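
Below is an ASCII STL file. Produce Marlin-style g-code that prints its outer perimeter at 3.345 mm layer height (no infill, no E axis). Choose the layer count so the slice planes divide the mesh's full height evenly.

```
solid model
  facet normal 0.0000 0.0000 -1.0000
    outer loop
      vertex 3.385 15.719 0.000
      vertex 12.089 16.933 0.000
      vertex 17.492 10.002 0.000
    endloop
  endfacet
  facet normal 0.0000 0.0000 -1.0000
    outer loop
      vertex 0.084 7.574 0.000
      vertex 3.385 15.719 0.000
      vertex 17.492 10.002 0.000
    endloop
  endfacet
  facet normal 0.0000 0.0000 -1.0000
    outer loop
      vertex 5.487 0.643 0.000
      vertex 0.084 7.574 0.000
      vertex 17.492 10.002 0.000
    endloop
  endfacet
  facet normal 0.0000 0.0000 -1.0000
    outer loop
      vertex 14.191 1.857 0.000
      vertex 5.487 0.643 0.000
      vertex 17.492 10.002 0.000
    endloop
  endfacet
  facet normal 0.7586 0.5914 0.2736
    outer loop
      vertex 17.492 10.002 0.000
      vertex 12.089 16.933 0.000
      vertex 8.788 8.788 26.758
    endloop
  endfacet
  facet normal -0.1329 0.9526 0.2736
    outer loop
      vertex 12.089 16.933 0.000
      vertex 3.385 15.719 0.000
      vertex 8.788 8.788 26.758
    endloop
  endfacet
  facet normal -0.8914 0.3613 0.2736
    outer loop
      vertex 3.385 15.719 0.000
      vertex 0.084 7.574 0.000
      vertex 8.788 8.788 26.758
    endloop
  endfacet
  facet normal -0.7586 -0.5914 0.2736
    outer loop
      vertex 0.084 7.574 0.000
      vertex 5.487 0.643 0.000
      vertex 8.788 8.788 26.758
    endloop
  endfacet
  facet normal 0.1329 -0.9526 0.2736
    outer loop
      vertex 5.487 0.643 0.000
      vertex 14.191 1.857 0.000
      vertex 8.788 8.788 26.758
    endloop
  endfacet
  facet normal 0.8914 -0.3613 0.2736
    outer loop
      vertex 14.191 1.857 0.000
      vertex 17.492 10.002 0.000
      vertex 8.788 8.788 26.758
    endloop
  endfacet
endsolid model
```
; perimeter-only toolpath
G21 ; units = mm
G90 ; absolute positioning
G28 ; home
; layer 1
G0 Z3.345
G0 X16.404 Y9.850
G1 X11.676 Y15.915
G1 X4.060 Y14.853
G1 X1.172 Y7.726
G1 X5.900 Y1.661
G1 X13.516 Y2.723
G1 X16.404 Y9.850
; layer 2
G0 Z6.689
G0 X15.316 Y9.698
G1 X11.264 Y14.897
G1 X4.736 Y13.986
G1 X2.260 Y7.878
G1 X6.312 Y2.679
G1 X12.840 Y3.590
G1 X15.316 Y9.698
; layer 3
G0 Z10.034
G0 X14.228 Y9.547
G1 X10.851 Y13.879
G1 X5.411 Y13.120
G1 X3.348 Y8.029
G1 X6.725 Y3.697
G1 X12.165 Y4.456
G1 X14.228 Y9.547
; layer 4
G0 Z13.379
G0 X13.140 Y9.395
G1 X10.439 Y12.861
G1 X6.087 Y12.253
G1 X4.436 Y8.181
G1 X7.138 Y4.716
G1 X11.489 Y5.322
G1 X13.140 Y9.395
; layer 5
G0 Z16.724
G0 X12.052 Y9.243
G1 X10.026 Y11.842
G1 X6.762 Y11.387
G1 X5.524 Y8.333
G1 X7.550 Y5.734
G1 X10.814 Y6.189
G1 X12.052 Y9.243
; layer 6
G0 Z20.069
G0 X10.964 Y9.091
G1 X9.613 Y10.824
G1 X7.437 Y10.521
G1 X6.612 Y8.485
G1 X7.963 Y6.752
G1 X10.139 Y7.055
G1 X10.964 Y9.091
; layer 7
G0 Z23.413
G0 X9.876 Y8.940
G1 X9.201 Y9.806
G1 X8.113 Y9.654
G1 X7.700 Y8.636
G1 X8.375 Y7.770
G1 X9.463 Y7.922
G1 X9.876 Y8.940
M2 ; end

The solid is a regular 6-sided pyramid, base circumscribed radius ≈ 8.79 mm, apex at z ≈ 26.8 mm. Slicing at Δz = 3.345 mm — 8 equal slices spanning the solid's height, so layer i sits at z = i·h/8 — gives 7 non-empty perimeters. Each is a 6-segment closed polygon; G0 lifts to the layer z and rapids to the start vertex, then G1 traces the edges. The cross-section shrinks linearly with z (the slice at the apex is degenerate and omitted).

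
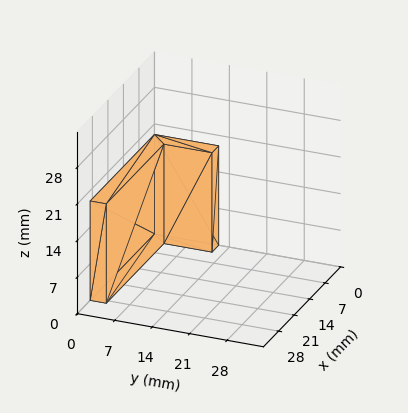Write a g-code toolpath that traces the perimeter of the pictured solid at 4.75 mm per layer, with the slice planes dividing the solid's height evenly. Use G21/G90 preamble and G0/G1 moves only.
Reading the render: the shape is an L-shaped prism: outer 29 × 12 mm, arm thicknesses ≈ 3 mm (horizontal) and 3 mm (vertical), extruded 19 mm in z (dimensions read to the nearest mm from the axis ticks). For the g-code, the solid's height is divided into equal slices at the stated Δz and each level perimeter traced with G1 moves after a G0 lift.

; perimeter-only toolpath
G21 ; units = mm
G90 ; absolute positioning
G28 ; home
; layer 1
G0 Z4.75
G0 X0.00 Y0.00
G1 X29.00 Y0.00
G1 X29.00 Y3.00
G1 X3.00 Y3.00
G1 X3.00 Y12.00
G1 X0.00 Y12.00
G1 X0.00 Y0.00
; layer 2
G0 Z9.50
G0 X0.00 Y0.00
G1 X29.00 Y0.00
G1 X29.00 Y3.00
G1 X3.00 Y3.00
G1 X3.00 Y12.00
G1 X0.00 Y12.00
G1 X0.00 Y0.00
; layer 3
G0 Z14.25
G0 X0.00 Y0.00
G1 X29.00 Y0.00
G1 X29.00 Y3.00
G1 X3.00 Y3.00
G1 X3.00 Y12.00
G1 X0.00 Y12.00
G1 X0.00 Y0.00
; layer 4
G0 Z19.00
G0 X0.00 Y0.00
G1 X29.00 Y0.00
G1 X29.00 Y3.00
G1 X3.00 Y3.00
G1 X3.00 Y12.00
G1 X0.00 Y12.00
G1 X0.00 Y0.00
M2 ; end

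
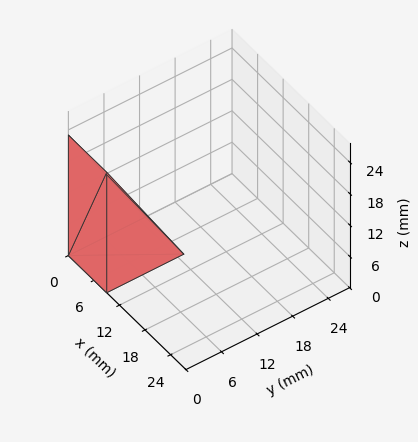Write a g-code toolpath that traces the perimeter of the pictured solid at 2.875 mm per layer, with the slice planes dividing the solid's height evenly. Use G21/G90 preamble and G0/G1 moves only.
Reading the render: the shape is a wedge (ramp): 9 × 13 mm base, rising to 23 mm along the y=0 edge and sloping linearly to z=0 at y=13 (dimensions read to the nearest mm from the axis ticks). For the g-code, the solid's height is divided into equal slices at the stated Δz and each level perimeter traced with G1 moves after a G0 lift.

; perimeter-only toolpath
G21 ; units = mm
G90 ; absolute positioning
G28 ; home
; layer 1
G0 Z2.875
G0 X0.000 Y0.000
G1 X9.000 Y0.000
G1 X9.000 Y11.375
G1 X0.000 Y11.375
G1 X0.000 Y0.000
; layer 2
G0 Z5.750
G0 X0.000 Y0.000
G1 X9.000 Y0.000
G1 X9.000 Y9.750
G1 X0.000 Y9.750
G1 X0.000 Y0.000
; layer 3
G0 Z8.625
G0 X0.000 Y0.000
G1 X9.000 Y0.000
G1 X9.000 Y8.125
G1 X0.000 Y8.125
G1 X0.000 Y0.000
; layer 4
G0 Z11.500
G0 X0.000 Y0.000
G1 X9.000 Y0.000
G1 X9.000 Y6.500
G1 X0.000 Y6.500
G1 X0.000 Y0.000
; layer 5
G0 Z14.375
G0 X0.000 Y0.000
G1 X9.000 Y0.000
G1 X9.000 Y4.875
G1 X0.000 Y4.875
G1 X0.000 Y0.000
; layer 6
G0 Z17.250
G0 X0.000 Y0.000
G1 X9.000 Y0.000
G1 X9.000 Y3.250
G1 X0.000 Y3.250
G1 X0.000 Y0.000
; layer 7
G0 Z20.125
G0 X0.000 Y0.000
G1 X9.000 Y0.000
G1 X9.000 Y1.625
G1 X0.000 Y1.625
G1 X0.000 Y0.000
M2 ; end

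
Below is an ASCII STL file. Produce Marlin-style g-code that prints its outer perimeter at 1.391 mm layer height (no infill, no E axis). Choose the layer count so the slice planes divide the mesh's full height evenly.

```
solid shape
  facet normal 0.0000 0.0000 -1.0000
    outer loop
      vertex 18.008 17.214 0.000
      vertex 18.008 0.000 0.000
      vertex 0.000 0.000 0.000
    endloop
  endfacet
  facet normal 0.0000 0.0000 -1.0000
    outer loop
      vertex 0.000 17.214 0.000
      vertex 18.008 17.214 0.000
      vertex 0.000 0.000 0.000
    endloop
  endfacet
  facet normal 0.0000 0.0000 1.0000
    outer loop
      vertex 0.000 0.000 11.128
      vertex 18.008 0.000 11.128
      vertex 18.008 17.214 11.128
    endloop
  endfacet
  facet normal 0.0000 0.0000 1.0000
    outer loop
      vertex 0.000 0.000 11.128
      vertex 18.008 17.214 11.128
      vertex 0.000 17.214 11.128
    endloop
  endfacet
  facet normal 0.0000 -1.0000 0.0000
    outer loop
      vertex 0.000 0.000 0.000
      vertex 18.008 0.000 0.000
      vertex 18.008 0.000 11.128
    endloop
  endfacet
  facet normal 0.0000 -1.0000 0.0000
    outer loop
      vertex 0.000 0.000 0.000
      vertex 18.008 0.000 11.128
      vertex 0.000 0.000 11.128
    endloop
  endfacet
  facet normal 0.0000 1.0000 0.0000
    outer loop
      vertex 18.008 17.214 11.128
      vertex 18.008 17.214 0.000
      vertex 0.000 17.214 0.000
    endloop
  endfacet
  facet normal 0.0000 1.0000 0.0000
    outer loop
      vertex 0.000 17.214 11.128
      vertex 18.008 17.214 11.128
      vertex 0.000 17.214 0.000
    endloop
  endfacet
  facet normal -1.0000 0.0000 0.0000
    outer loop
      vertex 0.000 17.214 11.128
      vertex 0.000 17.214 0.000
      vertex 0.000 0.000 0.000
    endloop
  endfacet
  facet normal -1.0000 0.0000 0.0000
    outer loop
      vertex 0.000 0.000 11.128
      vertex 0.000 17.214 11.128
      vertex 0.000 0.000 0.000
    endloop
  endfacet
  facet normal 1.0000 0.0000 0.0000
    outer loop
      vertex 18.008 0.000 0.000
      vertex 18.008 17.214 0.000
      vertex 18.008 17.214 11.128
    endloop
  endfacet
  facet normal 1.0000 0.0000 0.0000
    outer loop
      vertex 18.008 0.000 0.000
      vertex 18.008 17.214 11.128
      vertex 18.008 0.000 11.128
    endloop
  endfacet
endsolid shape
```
; perimeter-only toolpath
G21 ; units = mm
G90 ; absolute positioning
G28 ; home
; layer 1
G0 Z1.391
G0 X0.000 Y0.000
G1 X18.008 Y0.000
G1 X18.008 Y17.214
G1 X0.000 Y17.214
G1 X0.000 Y0.000
; layer 2
G0 Z2.782
G0 X0.000 Y0.000
G1 X18.008 Y0.000
G1 X18.008 Y17.214
G1 X0.000 Y17.214
G1 X0.000 Y0.000
; layer 3
G0 Z4.173
G0 X0.000 Y0.000
G1 X18.008 Y0.000
G1 X18.008 Y17.214
G1 X0.000 Y17.214
G1 X0.000 Y0.000
; layer 4
G0 Z5.564
G0 X0.000 Y0.000
G1 X18.008 Y0.000
G1 X18.008 Y17.214
G1 X0.000 Y17.214
G1 X0.000 Y0.000
; layer 5
G0 Z6.955
G0 X0.000 Y0.000
G1 X18.008 Y0.000
G1 X18.008 Y17.214
G1 X0.000 Y17.214
G1 X0.000 Y0.000
; layer 6
G0 Z8.346
G0 X0.000 Y0.000
G1 X18.008 Y0.000
G1 X18.008 Y17.214
G1 X0.000 Y17.214
G1 X0.000 Y0.000
; layer 7
G0 Z9.737
G0 X0.000 Y0.000
G1 X18.008 Y0.000
G1 X18.008 Y17.214
G1 X0.000 Y17.214
G1 X0.000 Y0.000
; layer 8
G0 Z11.128
G0 X0.000 Y0.000
G1 X18.008 Y0.000
G1 X18.008 Y17.214
G1 X0.000 Y17.214
G1 X0.000 Y0.000
M2 ; end

The solid is a rectangular box, roughly 18 × 17.2 mm footprint and 11.1 mm tall. Slicing at Δz = 1.391 mm — 8 equal slices spanning the solid's height, so layer i sits at z = i·h/8 — gives 8 non-empty perimeters. Each is a 4-segment closed polygon; G0 lifts to the layer z and rapids to the start vertex, then G1 traces the edges.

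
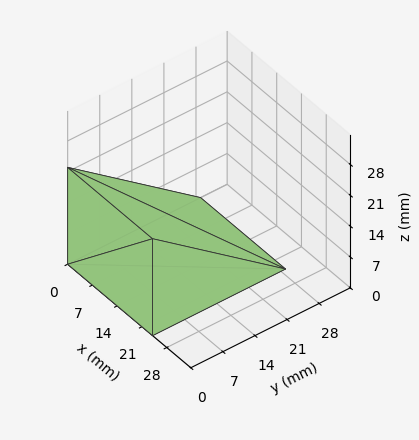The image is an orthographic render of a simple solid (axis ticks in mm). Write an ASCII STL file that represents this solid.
Reading the render: the shape is a wedge (ramp): 24 × 29 mm base, rising to 22 mm along the y=0 edge and sloping linearly to z=0 at y=29 (dimensions read to the nearest mm from the axis ticks). For the STL, each face is triangulated and given an outward normal.

solid part
  facet normal 0.0000 0.0000 -1.0000
    outer loop
      vertex 24.00 29.00 0.00
      vertex 24.00 0.00 0.00
      vertex 0.00 0.00 0.00
    endloop
  endfacet
  facet normal 0.0000 0.0000 -1.0000
    outer loop
      vertex 0.00 29.00 0.00
      vertex 24.00 29.00 0.00
      vertex 0.00 0.00 0.00
    endloop
  endfacet
  facet normal 0.0000 -1.0000 0.0000
    outer loop
      vertex 0.00 0.00 0.00
      vertex 24.00 0.00 0.00
      vertex 24.00 0.00 22.00
    endloop
  endfacet
  facet normal 0.0000 -1.0000 0.0000
    outer loop
      vertex 0.00 0.00 0.00
      vertex 24.00 0.00 22.00
      vertex 0.00 0.00 22.00
    endloop
  endfacet
  facet normal 0.0000 0.6044 0.7967
    outer loop
      vertex 0.00 0.00 22.00
      vertex 24.00 0.00 22.00
      vertex 24.00 29.00 0.00
    endloop
  endfacet
  facet normal 0.0000 0.6044 0.7967
    outer loop
      vertex 0.00 0.00 22.00
      vertex 24.00 29.00 0.00
      vertex 0.00 29.00 0.00
    endloop
  endfacet
  facet normal -1.0000 0.0000 0.0000
    outer loop
      vertex 0.00 0.00 22.00
      vertex 0.00 29.00 0.00
      vertex 0.00 0.00 0.00
    endloop
  endfacet
  facet normal 1.0000 0.0000 0.0000
    outer loop
      vertex 24.00 0.00 0.00
      vertex 24.00 29.00 0.00
      vertex 24.00 0.00 22.00
    endloop
  endfacet
endsolid part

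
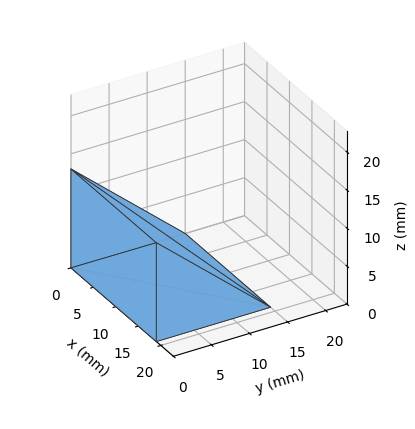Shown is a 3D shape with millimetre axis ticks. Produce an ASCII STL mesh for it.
Reading the render: the shape is a wedge (ramp): 19 × 15 mm base, rising to 13 mm along the y=0 edge and sloping linearly to z=0 at y=15 (dimensions read to the nearest mm from the axis ticks). For the STL, each face is triangulated and given an outward normal.

solid part
  facet normal 0.0000 0.0000 -1.0000
    outer loop
      vertex 19.000 15.000 0.000
      vertex 19.000 0.000 0.000
      vertex 0.000 0.000 0.000
    endloop
  endfacet
  facet normal 0.0000 0.0000 -1.0000
    outer loop
      vertex 0.000 15.000 0.000
      vertex 19.000 15.000 0.000
      vertex 0.000 0.000 0.000
    endloop
  endfacet
  facet normal 0.0000 -1.0000 0.0000
    outer loop
      vertex 0.000 0.000 0.000
      vertex 19.000 0.000 0.000
      vertex 19.000 0.000 13.000
    endloop
  endfacet
  facet normal 0.0000 -1.0000 0.0000
    outer loop
      vertex 0.000 0.000 0.000
      vertex 19.000 0.000 13.000
      vertex 0.000 0.000 13.000
    endloop
  endfacet
  facet normal 0.0000 0.6549 0.7557
    outer loop
      vertex 0.000 0.000 13.000
      vertex 19.000 0.000 13.000
      vertex 19.000 15.000 0.000
    endloop
  endfacet
  facet normal 0.0000 0.6549 0.7557
    outer loop
      vertex 0.000 0.000 13.000
      vertex 19.000 15.000 0.000
      vertex 0.000 15.000 0.000
    endloop
  endfacet
  facet normal -1.0000 0.0000 0.0000
    outer loop
      vertex 0.000 0.000 13.000
      vertex 0.000 15.000 0.000
      vertex 0.000 0.000 0.000
    endloop
  endfacet
  facet normal 1.0000 0.0000 0.0000
    outer loop
      vertex 19.000 0.000 0.000
      vertex 19.000 15.000 0.000
      vertex 19.000 0.000 13.000
    endloop
  endfacet
endsolid part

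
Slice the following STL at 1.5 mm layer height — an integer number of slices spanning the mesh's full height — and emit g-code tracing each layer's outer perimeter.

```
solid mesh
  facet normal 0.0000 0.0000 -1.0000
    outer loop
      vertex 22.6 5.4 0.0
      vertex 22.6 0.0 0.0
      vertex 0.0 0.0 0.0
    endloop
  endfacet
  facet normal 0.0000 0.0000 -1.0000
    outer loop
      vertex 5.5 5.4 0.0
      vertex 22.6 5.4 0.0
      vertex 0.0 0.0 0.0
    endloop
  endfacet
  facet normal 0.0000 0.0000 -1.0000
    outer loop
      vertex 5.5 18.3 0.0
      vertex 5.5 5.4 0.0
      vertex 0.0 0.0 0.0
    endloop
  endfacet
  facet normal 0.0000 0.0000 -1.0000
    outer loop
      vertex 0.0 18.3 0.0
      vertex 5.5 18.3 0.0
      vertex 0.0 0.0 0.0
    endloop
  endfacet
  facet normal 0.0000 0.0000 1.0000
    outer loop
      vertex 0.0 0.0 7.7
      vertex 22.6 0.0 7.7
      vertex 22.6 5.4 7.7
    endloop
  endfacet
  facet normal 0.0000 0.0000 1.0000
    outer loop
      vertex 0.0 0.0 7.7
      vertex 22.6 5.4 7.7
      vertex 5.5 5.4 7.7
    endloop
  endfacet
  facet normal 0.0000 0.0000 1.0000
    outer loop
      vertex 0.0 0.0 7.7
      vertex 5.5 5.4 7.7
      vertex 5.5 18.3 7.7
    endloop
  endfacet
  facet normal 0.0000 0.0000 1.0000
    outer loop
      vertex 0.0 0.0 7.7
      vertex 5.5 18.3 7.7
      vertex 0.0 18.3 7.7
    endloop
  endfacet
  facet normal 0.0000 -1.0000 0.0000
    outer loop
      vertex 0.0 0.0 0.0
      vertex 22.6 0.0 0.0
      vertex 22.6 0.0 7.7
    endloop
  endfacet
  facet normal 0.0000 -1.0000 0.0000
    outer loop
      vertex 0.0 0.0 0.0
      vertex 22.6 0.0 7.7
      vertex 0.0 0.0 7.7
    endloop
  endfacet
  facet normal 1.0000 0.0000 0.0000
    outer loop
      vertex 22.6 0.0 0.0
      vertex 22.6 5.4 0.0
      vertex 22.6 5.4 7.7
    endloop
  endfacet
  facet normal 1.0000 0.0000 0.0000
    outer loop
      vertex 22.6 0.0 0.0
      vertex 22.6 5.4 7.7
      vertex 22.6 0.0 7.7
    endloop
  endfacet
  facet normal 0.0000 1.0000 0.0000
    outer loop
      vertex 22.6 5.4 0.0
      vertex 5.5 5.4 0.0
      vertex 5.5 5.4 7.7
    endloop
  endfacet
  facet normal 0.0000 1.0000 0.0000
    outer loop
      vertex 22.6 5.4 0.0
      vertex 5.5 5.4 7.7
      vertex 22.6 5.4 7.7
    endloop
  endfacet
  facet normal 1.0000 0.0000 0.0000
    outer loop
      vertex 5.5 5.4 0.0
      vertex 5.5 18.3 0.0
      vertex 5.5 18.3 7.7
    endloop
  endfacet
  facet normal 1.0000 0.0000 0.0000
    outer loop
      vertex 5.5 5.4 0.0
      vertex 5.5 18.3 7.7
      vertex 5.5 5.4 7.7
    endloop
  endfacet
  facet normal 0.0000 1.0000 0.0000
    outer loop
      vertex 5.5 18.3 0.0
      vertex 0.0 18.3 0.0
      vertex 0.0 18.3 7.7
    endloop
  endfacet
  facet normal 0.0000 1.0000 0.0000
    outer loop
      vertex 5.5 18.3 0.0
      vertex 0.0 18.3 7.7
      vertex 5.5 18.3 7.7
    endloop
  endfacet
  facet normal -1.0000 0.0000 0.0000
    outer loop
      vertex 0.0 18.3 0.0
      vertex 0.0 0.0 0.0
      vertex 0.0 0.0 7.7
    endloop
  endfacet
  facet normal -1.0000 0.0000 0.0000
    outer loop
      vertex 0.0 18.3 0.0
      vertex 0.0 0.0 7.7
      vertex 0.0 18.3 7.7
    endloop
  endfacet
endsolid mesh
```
; perimeter-only toolpath
G21 ; units = mm
G90 ; absolute positioning
G28 ; home
; layer 1
G0 Z1.5
G0 X0.0 Y0.0
G1 X22.6 Y0.0
G1 X22.6 Y5.4
G1 X5.5 Y5.4
G1 X5.5 Y18.3
G1 X0.0 Y18.3
G1 X0.0 Y0.0
; layer 2
G0 Z3.1
G0 X0.0 Y0.0
G1 X22.6 Y0.0
G1 X22.6 Y5.4
G1 X5.5 Y5.4
G1 X5.5 Y18.3
G1 X0.0 Y18.3
G1 X0.0 Y0.0
; layer 3
G0 Z4.6
G0 X0.0 Y0.0
G1 X22.6 Y0.0
G1 X22.6 Y5.4
G1 X5.5 Y5.4
G1 X5.5 Y18.3
G1 X0.0 Y18.3
G1 X0.0 Y0.0
; layer 4
G0 Z6.2
G0 X0.0 Y0.0
G1 X22.6 Y0.0
G1 X22.6 Y5.4
G1 X5.5 Y5.4
G1 X5.5 Y18.3
G1 X0.0 Y18.3
G1 X0.0 Y0.0
; layer 5
G0 Z7.7
G0 X0.0 Y0.0
G1 X22.6 Y0.0
G1 X22.6 Y5.4
G1 X5.5 Y5.4
G1 X5.5 Y18.3
G1 X0.0 Y18.3
G1 X0.0 Y0.0
M2 ; end

The solid is an L-shaped prism: outer 22.6 × 18.3 mm, arm thicknesses ≈ 5.4 mm (horizontal) and 5.5 mm (vertical), extruded 7.7 mm in z. Slicing at Δz = 1.5 mm — 5 equal slices spanning the solid's height, so layer i sits at z = i·h/5 — gives 5 non-empty perimeters. Each is a 6-segment closed polygon; G0 lifts to the layer z and rapids to the start vertex, then G1 traces the edges.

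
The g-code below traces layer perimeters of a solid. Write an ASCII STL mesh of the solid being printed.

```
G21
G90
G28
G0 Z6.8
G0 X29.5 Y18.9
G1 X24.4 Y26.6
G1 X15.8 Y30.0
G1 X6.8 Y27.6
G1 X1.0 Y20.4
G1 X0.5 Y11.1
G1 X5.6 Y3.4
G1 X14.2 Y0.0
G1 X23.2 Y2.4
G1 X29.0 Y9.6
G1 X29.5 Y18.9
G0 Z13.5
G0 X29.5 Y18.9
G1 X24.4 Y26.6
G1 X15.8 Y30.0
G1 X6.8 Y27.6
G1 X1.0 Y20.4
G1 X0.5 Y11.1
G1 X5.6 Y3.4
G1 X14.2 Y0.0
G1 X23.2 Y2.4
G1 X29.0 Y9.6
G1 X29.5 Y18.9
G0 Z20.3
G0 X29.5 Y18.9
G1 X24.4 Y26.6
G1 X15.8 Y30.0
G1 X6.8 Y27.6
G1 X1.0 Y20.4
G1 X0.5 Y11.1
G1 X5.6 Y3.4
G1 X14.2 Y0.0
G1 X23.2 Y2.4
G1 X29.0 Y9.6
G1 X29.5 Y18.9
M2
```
solid part
  facet normal 0.0000 0.0000 -1.0000
    outer loop
      vertex 15.8 30.0 0.0
      vertex 24.4 26.6 0.0
      vertex 29.5 18.9 0.0
    endloop
  endfacet
  facet normal 0.0000 0.0000 -1.0000
    outer loop
      vertex 6.8 27.6 0.0
      vertex 15.8 30.0 0.0
      vertex 29.5 18.9 0.0
    endloop
  endfacet
  facet normal 0.0000 0.0000 -1.0000
    outer loop
      vertex 1.0 20.4 0.0
      vertex 6.8 27.6 0.0
      vertex 29.5 18.9 0.0
    endloop
  endfacet
  facet normal 0.0000 0.0000 -1.0000
    outer loop
      vertex 0.5 11.1 0.0
      vertex 1.0 20.4 0.0
      vertex 29.5 18.9 0.0
    endloop
  endfacet
  facet normal 0.0000 0.0000 -1.0000
    outer loop
      vertex 5.6 3.4 0.0
      vertex 0.5 11.1 0.0
      vertex 29.5 18.9 0.0
    endloop
  endfacet
  facet normal 0.0000 0.0000 -1.0000
    outer loop
      vertex 14.2 0.0 0.0
      vertex 5.6 3.4 0.0
      vertex 29.5 18.9 0.0
    endloop
  endfacet
  facet normal 0.0000 0.0000 -1.0000
    outer loop
      vertex 23.2 2.4 0.0
      vertex 14.2 0.0 0.0
      vertex 29.5 18.9 0.0
    endloop
  endfacet
  facet normal 0.0000 0.0000 -1.0000
    outer loop
      vertex 29.0 9.6 0.0
      vertex 23.2 2.4 0.0
      vertex 29.5 18.9 0.0
    endloop
  endfacet
  facet normal 0.0000 0.0000 1.0000
    outer loop
      vertex 29.5 18.9 20.3
      vertex 24.4 26.6 20.3
      vertex 15.8 30.0 20.3
    endloop
  endfacet
  facet normal 0.0000 0.0000 1.0000
    outer loop
      vertex 29.5 18.9 20.3
      vertex 15.8 30.0 20.3
      vertex 6.8 27.6 20.3
    endloop
  endfacet
  facet normal 0.0000 0.0000 1.0000
    outer loop
      vertex 29.5 18.9 20.3
      vertex 6.8 27.6 20.3
      vertex 1.0 20.4 20.3
    endloop
  endfacet
  facet normal 0.0000 0.0000 1.0000
    outer loop
      vertex 29.5 18.9 20.3
      vertex 1.0 20.4 20.3
      vertex 0.5 11.1 20.3
    endloop
  endfacet
  facet normal 0.0000 0.0000 1.0000
    outer loop
      vertex 29.5 18.9 20.3
      vertex 0.5 11.1 20.3
      vertex 5.6 3.4 20.3
    endloop
  endfacet
  facet normal 0.0000 0.0000 1.0000
    outer loop
      vertex 29.5 18.9 20.3
      vertex 5.6 3.4 20.3
      vertex 14.2 0.0 20.3
    endloop
  endfacet
  facet normal 0.0000 0.0000 1.0000
    outer loop
      vertex 29.5 18.9 20.3
      vertex 14.2 0.0 20.3
      vertex 23.2 2.4 20.3
    endloop
  endfacet
  facet normal 0.0000 0.0000 1.0000
    outer loop
      vertex 29.5 18.9 20.3
      vertex 23.2 2.4 20.3
      vertex 29.0 9.6 20.3
    endloop
  endfacet
  facet normal 0.8337 0.5522 0.0000
    outer loop
      vertex 29.5 18.9 0.0
      vertex 24.4 26.6 0.0
      vertex 24.4 26.6 20.3
    endloop
  endfacet
  facet normal 0.8337 0.5522 0.0000
    outer loop
      vertex 29.5 18.9 0.0
      vertex 24.4 26.6 20.3
      vertex 29.5 18.9 20.3
    endloop
  endfacet
  facet normal 0.3677 0.9300 0.0000
    outer loop
      vertex 24.4 26.6 0.0
      vertex 15.8 30.0 0.0
      vertex 15.8 30.0 20.3
    endloop
  endfacet
  facet normal 0.3677 0.9300 0.0000
    outer loop
      vertex 24.4 26.6 0.0
      vertex 15.8 30.0 20.3
      vertex 24.4 26.6 20.3
    endloop
  endfacet
  facet normal -0.2577 0.9662 0.0000
    outer loop
      vertex 15.8 30.0 0.0
      vertex 6.8 27.6 0.0
      vertex 6.8 27.6 20.3
    endloop
  endfacet
  facet normal -0.2577 0.9662 0.0000
    outer loop
      vertex 15.8 30.0 0.0
      vertex 6.8 27.6 20.3
      vertex 15.8 30.0 20.3
    endloop
  endfacet
  facet normal -0.7788 0.6273 0.0000
    outer loop
      vertex 6.8 27.6 0.0
      vertex 1.0 20.4 0.0
      vertex 1.0 20.4 20.3
    endloop
  endfacet
  facet normal -0.7788 0.6273 0.0000
    outer loop
      vertex 6.8 27.6 0.0
      vertex 1.0 20.4 20.3
      vertex 6.8 27.6 20.3
    endloop
  endfacet
  facet normal -0.9986 0.0537 0.0000
    outer loop
      vertex 1.0 20.4 0.0
      vertex 0.5 11.1 0.0
      vertex 0.5 11.1 20.3
    endloop
  endfacet
  facet normal -0.9986 0.0537 0.0000
    outer loop
      vertex 1.0 20.4 0.0
      vertex 0.5 11.1 20.3
      vertex 1.0 20.4 20.3
    endloop
  endfacet
  facet normal -0.8337 -0.5522 0.0000
    outer loop
      vertex 0.5 11.1 0.0
      vertex 5.6 3.4 0.0
      vertex 5.6 3.4 20.3
    endloop
  endfacet
  facet normal -0.8337 -0.5522 0.0000
    outer loop
      vertex 0.5 11.1 0.0
      vertex 5.6 3.4 20.3
      vertex 0.5 11.1 20.3
    endloop
  endfacet
  facet normal -0.3677 -0.9300 0.0000
    outer loop
      vertex 5.6 3.4 0.0
      vertex 14.2 0.0 0.0
      vertex 14.2 0.0 20.3
    endloop
  endfacet
  facet normal -0.3677 -0.9300 0.0000
    outer loop
      vertex 5.6 3.4 0.0
      vertex 14.2 0.0 20.3
      vertex 5.6 3.4 20.3
    endloop
  endfacet
  facet normal 0.2577 -0.9662 0.0000
    outer loop
      vertex 14.2 0.0 0.0
      vertex 23.2 2.4 0.0
      vertex 23.2 2.4 20.3
    endloop
  endfacet
  facet normal 0.2577 -0.9662 0.0000
    outer loop
      vertex 14.2 0.0 0.0
      vertex 23.2 2.4 20.3
      vertex 14.2 0.0 20.3
    endloop
  endfacet
  facet normal 0.7788 -0.6273 0.0000
    outer loop
      vertex 23.2 2.4 0.0
      vertex 29.0 9.6 0.0
      vertex 29.0 9.6 20.3
    endloop
  endfacet
  facet normal 0.7788 -0.6273 0.0000
    outer loop
      vertex 23.2 2.4 0.0
      vertex 29.0 9.6 20.3
      vertex 23.2 2.4 20.3
    endloop
  endfacet
  facet normal 0.9986 -0.0537 0.0000
    outer loop
      vertex 29.0 9.6 0.0
      vertex 29.5 18.9 0.0
      vertex 29.5 18.9 20.3
    endloop
  endfacet
  facet normal 0.9986 -0.0537 0.0000
    outer loop
      vertex 29.0 9.6 0.0
      vertex 29.5 18.9 20.3
      vertex 29.0 9.6 20.3
    endloop
  endfacet
endsolid part

The G0 Z moves step by Δz≈6.8 mm. Every layer's G1 loop is the same polygon, so the solid is a straight extrusion of it from z=0 to z≈20.3. Closing with flat bottom and top caps and triangulating gives 36 facets — a regular 10-sided prism (a cylinder approximated with 10 flat sides), circumscribed radius ≈ 15 mm, height ≈ 20.3 mm.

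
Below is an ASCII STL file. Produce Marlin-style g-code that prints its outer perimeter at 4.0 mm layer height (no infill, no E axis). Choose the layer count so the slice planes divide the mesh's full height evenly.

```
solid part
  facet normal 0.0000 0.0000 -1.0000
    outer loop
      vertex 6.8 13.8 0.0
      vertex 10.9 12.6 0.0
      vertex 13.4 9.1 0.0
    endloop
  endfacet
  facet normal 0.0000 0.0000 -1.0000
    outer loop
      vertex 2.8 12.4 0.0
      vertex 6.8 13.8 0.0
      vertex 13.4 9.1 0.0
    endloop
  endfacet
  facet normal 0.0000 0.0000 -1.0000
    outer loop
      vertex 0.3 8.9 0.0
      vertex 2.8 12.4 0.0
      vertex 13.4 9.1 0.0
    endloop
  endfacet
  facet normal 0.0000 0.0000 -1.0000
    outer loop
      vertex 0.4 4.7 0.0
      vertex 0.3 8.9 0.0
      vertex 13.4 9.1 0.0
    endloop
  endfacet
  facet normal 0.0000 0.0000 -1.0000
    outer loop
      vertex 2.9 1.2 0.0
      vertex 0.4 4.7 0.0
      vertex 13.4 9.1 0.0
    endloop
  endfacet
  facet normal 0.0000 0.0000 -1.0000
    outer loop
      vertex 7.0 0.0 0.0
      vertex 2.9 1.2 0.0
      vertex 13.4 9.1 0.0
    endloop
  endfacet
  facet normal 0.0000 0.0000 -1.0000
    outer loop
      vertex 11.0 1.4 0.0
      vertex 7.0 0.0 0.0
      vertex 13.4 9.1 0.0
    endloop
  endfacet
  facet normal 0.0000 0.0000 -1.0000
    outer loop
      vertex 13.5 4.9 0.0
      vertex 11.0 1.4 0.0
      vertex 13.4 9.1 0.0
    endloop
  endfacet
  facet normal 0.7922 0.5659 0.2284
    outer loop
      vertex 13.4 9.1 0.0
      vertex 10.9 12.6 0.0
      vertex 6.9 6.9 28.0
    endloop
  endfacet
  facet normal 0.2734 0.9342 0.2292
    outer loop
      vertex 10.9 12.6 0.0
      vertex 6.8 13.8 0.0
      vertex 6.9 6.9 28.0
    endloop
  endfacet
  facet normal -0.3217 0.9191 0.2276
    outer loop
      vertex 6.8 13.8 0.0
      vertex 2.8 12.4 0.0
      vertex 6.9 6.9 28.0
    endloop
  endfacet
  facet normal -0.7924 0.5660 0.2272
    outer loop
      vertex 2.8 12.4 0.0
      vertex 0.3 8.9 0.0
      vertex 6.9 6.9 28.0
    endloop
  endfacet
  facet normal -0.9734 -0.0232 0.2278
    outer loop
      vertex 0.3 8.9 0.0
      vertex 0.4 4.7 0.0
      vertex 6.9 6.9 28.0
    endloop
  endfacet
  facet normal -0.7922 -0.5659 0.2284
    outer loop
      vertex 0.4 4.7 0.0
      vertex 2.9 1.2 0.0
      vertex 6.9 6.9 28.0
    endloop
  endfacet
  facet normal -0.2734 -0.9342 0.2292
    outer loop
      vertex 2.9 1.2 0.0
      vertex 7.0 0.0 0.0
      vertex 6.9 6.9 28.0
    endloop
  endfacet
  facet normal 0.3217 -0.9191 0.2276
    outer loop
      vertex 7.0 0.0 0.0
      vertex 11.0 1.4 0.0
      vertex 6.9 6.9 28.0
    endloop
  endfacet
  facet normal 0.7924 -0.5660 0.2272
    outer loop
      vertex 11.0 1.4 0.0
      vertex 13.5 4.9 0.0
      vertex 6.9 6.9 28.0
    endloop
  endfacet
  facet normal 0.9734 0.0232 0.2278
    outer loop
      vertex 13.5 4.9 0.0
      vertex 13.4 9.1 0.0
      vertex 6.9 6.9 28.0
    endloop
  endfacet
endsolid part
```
; perimeter-only toolpath
G21 ; units = mm
G90 ; absolute positioning
G28 ; home
; layer 1
G0 Z4.0
G0 X12.5 Y8.8
G1 X10.3 Y11.8
G1 X6.8 Y12.8
G1 X3.4 Y11.6
G1 X1.2 Y8.6
G1 X1.3 Y5.0
G1 X3.5 Y2.0
G1 X7.0 Y1.0
G1 X10.4 Y2.2
G1 X12.6 Y5.2
G1 X12.5 Y8.8
; layer 2
G0 Z8.0
G0 X11.5 Y8.5
G1 X9.8 Y11.0
G1 X6.8 Y11.8
G1 X4.0 Y10.8
G1 X2.2 Y8.3
G1 X2.3 Y5.3
G1 X4.0 Y2.8
G1 X7.0 Y2.0
G1 X9.8 Y3.0
G1 X11.6 Y5.5
G1 X11.5 Y8.5
; layer 3
G0 Z12.0
G0 X10.6 Y8.2
G1 X9.2 Y10.2
G1 X6.8 Y10.8
G1 X4.6 Y10.0
G1 X3.1 Y8.0
G1 X3.2 Y5.6
G1 X4.6 Y3.6
G1 X7.0 Y3.0
G1 X9.2 Y3.8
G1 X10.7 Y5.8
G1 X10.6 Y8.2
; layer 4
G0 Z16.0
G0 X9.7 Y7.8
G1 X8.6 Y9.3
G1 X6.9 Y9.9
G1 X5.1 Y9.3
G1 X4.1 Y7.8
G1 X4.1 Y6.0
G1 X5.2 Y4.5
G1 X6.9 Y3.9
G1 X8.7 Y4.5
G1 X9.7 Y6.0
G1 X9.7 Y7.8
; layer 5
G0 Z20.0
G0 X8.8 Y7.5
G1 X8.0 Y8.5
G1 X6.9 Y8.9
G1 X5.7 Y8.5
G1 X5.0 Y7.5
G1 X5.0 Y6.3
G1 X5.8 Y5.3
G1 X6.9 Y4.9
G1 X8.1 Y5.3
G1 X8.8 Y6.3
G1 X8.8 Y7.5
; layer 6
G0 Z24.0
G0 X7.8 Y7.2
G1 X7.5 Y7.7
G1 X6.9 Y7.9
G1 X6.3 Y7.7
G1 X6.0 Y7.2
G1 X6.0 Y6.6
G1 X6.3 Y6.1
G1 X6.9 Y5.9
G1 X7.5 Y6.1
G1 X7.8 Y6.6
G1 X7.8 Y7.2
M2 ; end

The solid is a regular 10-sided pyramid, base circumscribed radius ≈ 6.9 mm, apex at z ≈ 28 mm. Slicing at Δz = 4.0 mm — 7 equal slices spanning the solid's height, so layer i sits at z = i·h/7 — gives 6 non-empty perimeters. Each is a 10-segment closed polygon; G0 lifts to the layer z and rapids to the start vertex, then G1 traces the edges. The cross-section shrinks linearly with z (the slice at the apex is degenerate and omitted).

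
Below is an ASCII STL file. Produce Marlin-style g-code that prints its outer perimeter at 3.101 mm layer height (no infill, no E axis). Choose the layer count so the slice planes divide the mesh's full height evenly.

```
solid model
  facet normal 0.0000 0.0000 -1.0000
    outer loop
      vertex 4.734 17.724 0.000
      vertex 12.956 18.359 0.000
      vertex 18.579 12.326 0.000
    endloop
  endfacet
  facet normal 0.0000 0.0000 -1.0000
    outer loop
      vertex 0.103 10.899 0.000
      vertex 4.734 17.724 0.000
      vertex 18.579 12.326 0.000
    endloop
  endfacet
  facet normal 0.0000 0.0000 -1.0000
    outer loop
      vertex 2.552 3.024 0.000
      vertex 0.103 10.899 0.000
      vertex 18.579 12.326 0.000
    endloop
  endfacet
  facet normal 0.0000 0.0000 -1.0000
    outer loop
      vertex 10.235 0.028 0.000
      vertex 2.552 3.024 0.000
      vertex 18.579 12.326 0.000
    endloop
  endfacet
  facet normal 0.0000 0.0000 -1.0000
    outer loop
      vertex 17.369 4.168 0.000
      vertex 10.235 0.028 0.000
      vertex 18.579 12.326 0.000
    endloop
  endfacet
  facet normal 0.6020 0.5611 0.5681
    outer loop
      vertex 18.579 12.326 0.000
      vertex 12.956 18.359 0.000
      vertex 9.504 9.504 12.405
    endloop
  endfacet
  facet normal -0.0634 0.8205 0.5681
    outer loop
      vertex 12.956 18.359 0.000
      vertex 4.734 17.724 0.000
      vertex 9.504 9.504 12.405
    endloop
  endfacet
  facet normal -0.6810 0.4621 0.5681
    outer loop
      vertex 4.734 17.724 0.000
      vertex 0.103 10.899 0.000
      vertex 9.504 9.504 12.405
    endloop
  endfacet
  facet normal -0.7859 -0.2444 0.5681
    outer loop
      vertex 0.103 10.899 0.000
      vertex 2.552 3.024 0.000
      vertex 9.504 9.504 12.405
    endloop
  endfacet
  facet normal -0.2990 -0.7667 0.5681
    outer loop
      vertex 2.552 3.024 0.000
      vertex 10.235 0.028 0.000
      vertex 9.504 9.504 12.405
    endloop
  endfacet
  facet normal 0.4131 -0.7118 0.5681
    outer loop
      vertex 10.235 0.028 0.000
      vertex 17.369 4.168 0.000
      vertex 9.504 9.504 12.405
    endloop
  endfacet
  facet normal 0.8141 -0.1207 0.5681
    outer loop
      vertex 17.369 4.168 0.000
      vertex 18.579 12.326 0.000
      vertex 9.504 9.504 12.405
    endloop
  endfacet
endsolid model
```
; perimeter-only toolpath
G21 ; units = mm
G90 ; absolute positioning
G28 ; home
; layer 1
G0 Z3.101
G0 X16.310 Y11.620
G1 X12.093 Y16.145
G1 X5.926 Y15.669
G1 X2.453 Y10.550
G1 X4.290 Y4.644
G1 X10.052 Y2.397
G1 X15.403 Y5.502
G1 X16.310 Y11.620
; layer 2
G0 Z6.202
G0 X14.041 Y10.915
G1 X11.230 Y13.931
G1 X7.119 Y13.614
G1 X4.803 Y10.201
G1 X6.028 Y6.264
G1 X9.869 Y4.766
G1 X13.436 Y6.836
G1 X14.041 Y10.915
; layer 3
G0 Z9.304
G0 X11.773 Y10.210
G1 X10.367 Y11.718
G1 X8.312 Y11.559
G1 X7.154 Y9.853
G1 X7.766 Y7.884
G1 X9.687 Y7.135
G1 X11.470 Y8.170
G1 X11.773 Y10.210
M2 ; end

The solid is a regular 7-sided pyramid, base circumscribed radius ≈ 9.5 mm, apex at z ≈ 12.4 mm. Slicing at Δz = 3.101 mm — 4 equal slices spanning the solid's height, so layer i sits at z = i·h/4 — gives 3 non-empty perimeters. Each is a 7-segment closed polygon; G0 lifts to the layer z and rapids to the start vertex, then G1 traces the edges. The cross-section shrinks linearly with z (the slice at the apex is degenerate and omitted).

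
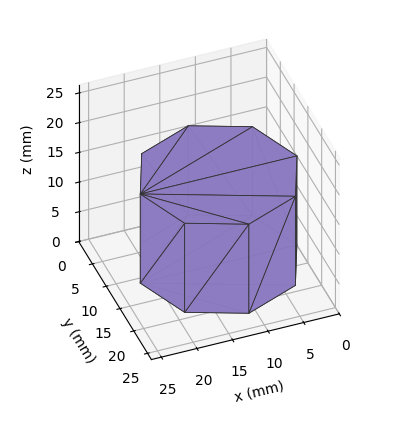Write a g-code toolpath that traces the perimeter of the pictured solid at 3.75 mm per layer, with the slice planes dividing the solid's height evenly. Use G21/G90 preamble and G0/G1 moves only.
Reading the render: the shape is a regular 8-sided prism (a cylinder approximated with 8 flat sides), circumscribed radius ≈ 11 mm, height ≈ 15 mm (dimensions read to the nearest mm from the axis ticks). For the g-code, the solid's height is divided into equal slices at the stated Δz and each level perimeter traced with G1 moves after a G0 lift.

; perimeter-only toolpath
G21 ; units = mm
G90 ; absolute positioning
G28 ; home
; layer 1
G0 Z3.75
G0 X22.00 Y11.00
G1 X18.78 Y18.78
G1 X11.00 Y22.00
G1 X3.22 Y18.78
G1 X0.00 Y11.00
G1 X3.22 Y3.22
G1 X11.00 Y0.00
G1 X18.78 Y3.22
G1 X22.00 Y11.00
; layer 2
G0 Z7.50
G0 X22.00 Y11.00
G1 X18.78 Y18.78
G1 X11.00 Y22.00
G1 X3.22 Y18.78
G1 X0.00 Y11.00
G1 X3.22 Y3.22
G1 X11.00 Y0.00
G1 X18.78 Y3.22
G1 X22.00 Y11.00
; layer 3
G0 Z11.25
G0 X22.00 Y11.00
G1 X18.78 Y18.78
G1 X11.00 Y22.00
G1 X3.22 Y18.78
G1 X0.00 Y11.00
G1 X3.22 Y3.22
G1 X11.00 Y0.00
G1 X18.78 Y3.22
G1 X22.00 Y11.00
; layer 4
G0 Z15.00
G0 X22.00 Y11.00
G1 X18.78 Y18.78
G1 X11.00 Y22.00
G1 X3.22 Y18.78
G1 X0.00 Y11.00
G1 X3.22 Y3.22
G1 X11.00 Y0.00
G1 X18.78 Y3.22
G1 X22.00 Y11.00
M2 ; end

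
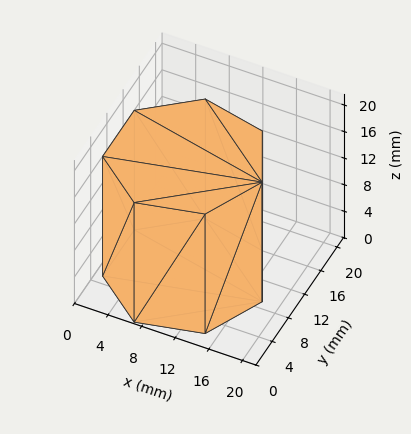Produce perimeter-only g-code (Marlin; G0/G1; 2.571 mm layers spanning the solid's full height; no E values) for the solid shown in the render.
Reading the render: the shape is a regular 7-sided prism (a cylinder approximated with 7 flat sides), circumscribed radius ≈ 9 mm, height ≈ 18 mm (dimensions read to the nearest mm from the axis ticks). For the g-code, the solid's height is divided into equal slices at the stated Δz and each level perimeter traced with G1 moves after a G0 lift.

; perimeter-only toolpath
G21 ; units = mm
G90 ; absolute positioning
G28 ; home
; layer 1
G0 Z2.571
G0 X18.000 Y9.000
G1 X14.611 Y16.036
G1 X6.997 Y17.774
G1 X0.891 Y12.905
G1 X0.891 Y5.095
G1 X6.997 Y0.226
G1 X14.611 Y1.964
G1 X18.000 Y9.000
; layer 2
G0 Z5.143
G0 X18.000 Y9.000
G1 X14.611 Y16.036
G1 X6.997 Y17.774
G1 X0.891 Y12.905
G1 X0.891 Y5.095
G1 X6.997 Y0.226
G1 X14.611 Y1.964
G1 X18.000 Y9.000
; layer 3
G0 Z7.714
G0 X18.000 Y9.000
G1 X14.611 Y16.036
G1 X6.997 Y17.774
G1 X0.891 Y12.905
G1 X0.891 Y5.095
G1 X6.997 Y0.226
G1 X14.611 Y1.964
G1 X18.000 Y9.000
; layer 4
G0 Z10.286
G0 X18.000 Y9.000
G1 X14.611 Y16.036
G1 X6.997 Y17.774
G1 X0.891 Y12.905
G1 X0.891 Y5.095
G1 X6.997 Y0.226
G1 X14.611 Y1.964
G1 X18.000 Y9.000
; layer 5
G0 Z12.857
G0 X18.000 Y9.000
G1 X14.611 Y16.036
G1 X6.997 Y17.774
G1 X0.891 Y12.905
G1 X0.891 Y5.095
G1 X6.997 Y0.226
G1 X14.611 Y1.964
G1 X18.000 Y9.000
; layer 6
G0 Z15.429
G0 X18.000 Y9.000
G1 X14.611 Y16.036
G1 X6.997 Y17.774
G1 X0.891 Y12.905
G1 X0.891 Y5.095
G1 X6.997 Y0.226
G1 X14.611 Y1.964
G1 X18.000 Y9.000
; layer 7
G0 Z18.000
G0 X18.000 Y9.000
G1 X14.611 Y16.036
G1 X6.997 Y17.774
G1 X0.891 Y12.905
G1 X0.891 Y5.095
G1 X6.997 Y0.226
G1 X14.611 Y1.964
G1 X18.000 Y9.000
M2 ; end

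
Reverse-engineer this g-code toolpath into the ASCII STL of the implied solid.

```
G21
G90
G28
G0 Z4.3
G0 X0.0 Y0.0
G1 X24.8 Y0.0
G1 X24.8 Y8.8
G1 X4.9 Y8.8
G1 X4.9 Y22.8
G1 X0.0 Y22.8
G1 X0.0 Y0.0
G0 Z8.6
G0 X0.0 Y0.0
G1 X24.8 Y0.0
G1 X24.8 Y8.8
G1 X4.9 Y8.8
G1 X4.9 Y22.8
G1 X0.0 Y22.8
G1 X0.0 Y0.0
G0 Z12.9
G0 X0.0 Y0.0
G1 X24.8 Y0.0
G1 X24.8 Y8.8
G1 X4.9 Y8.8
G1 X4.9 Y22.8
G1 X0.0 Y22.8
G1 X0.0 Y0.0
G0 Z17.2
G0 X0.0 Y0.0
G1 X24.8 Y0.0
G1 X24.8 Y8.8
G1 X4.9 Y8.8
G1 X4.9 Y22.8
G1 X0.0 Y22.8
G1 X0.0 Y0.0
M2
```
solid part
  facet normal 0.0000 0.0000 -1.0000
    outer loop
      vertex 24.8 8.8 0.0
      vertex 24.8 0.0 0.0
      vertex 0.0 0.0 0.0
    endloop
  endfacet
  facet normal 0.0000 0.0000 -1.0000
    outer loop
      vertex 4.9 8.8 0.0
      vertex 24.8 8.8 0.0
      vertex 0.0 0.0 0.0
    endloop
  endfacet
  facet normal 0.0000 0.0000 -1.0000
    outer loop
      vertex 4.9 22.8 0.0
      vertex 4.9 8.8 0.0
      vertex 0.0 0.0 0.0
    endloop
  endfacet
  facet normal 0.0000 0.0000 -1.0000
    outer loop
      vertex 0.0 22.8 0.0
      vertex 4.9 22.8 0.0
      vertex 0.0 0.0 0.0
    endloop
  endfacet
  facet normal 0.0000 0.0000 1.0000
    outer loop
      vertex 0.0 0.0 17.2
      vertex 24.8 0.0 17.2
      vertex 24.8 8.8 17.2
    endloop
  endfacet
  facet normal 0.0000 0.0000 1.0000
    outer loop
      vertex 0.0 0.0 17.2
      vertex 24.8 8.8 17.2
      vertex 4.9 8.8 17.2
    endloop
  endfacet
  facet normal 0.0000 0.0000 1.0000
    outer loop
      vertex 0.0 0.0 17.2
      vertex 4.9 8.8 17.2
      vertex 4.9 22.8 17.2
    endloop
  endfacet
  facet normal 0.0000 0.0000 1.0000
    outer loop
      vertex 0.0 0.0 17.2
      vertex 4.9 22.8 17.2
      vertex 0.0 22.8 17.2
    endloop
  endfacet
  facet normal 0.0000 -1.0000 0.0000
    outer loop
      vertex 0.0 0.0 0.0
      vertex 24.8 0.0 0.0
      vertex 24.8 0.0 17.2
    endloop
  endfacet
  facet normal 0.0000 -1.0000 0.0000
    outer loop
      vertex 0.0 0.0 0.0
      vertex 24.8 0.0 17.2
      vertex 0.0 0.0 17.2
    endloop
  endfacet
  facet normal 1.0000 0.0000 0.0000
    outer loop
      vertex 24.8 0.0 0.0
      vertex 24.8 8.8 0.0
      vertex 24.8 8.8 17.2
    endloop
  endfacet
  facet normal 1.0000 0.0000 0.0000
    outer loop
      vertex 24.8 0.0 0.0
      vertex 24.8 8.8 17.2
      vertex 24.8 0.0 17.2
    endloop
  endfacet
  facet normal 0.0000 1.0000 0.0000
    outer loop
      vertex 24.8 8.8 0.0
      vertex 4.9 8.8 0.0
      vertex 4.9 8.8 17.2
    endloop
  endfacet
  facet normal 0.0000 1.0000 0.0000
    outer loop
      vertex 24.8 8.8 0.0
      vertex 4.9 8.8 17.2
      vertex 24.8 8.8 17.2
    endloop
  endfacet
  facet normal 1.0000 0.0000 0.0000
    outer loop
      vertex 4.9 8.8 0.0
      vertex 4.9 22.8 0.0
      vertex 4.9 22.8 17.2
    endloop
  endfacet
  facet normal 1.0000 0.0000 0.0000
    outer loop
      vertex 4.9 8.8 0.0
      vertex 4.9 22.8 17.2
      vertex 4.9 8.8 17.2
    endloop
  endfacet
  facet normal 0.0000 1.0000 0.0000
    outer loop
      vertex 4.9 22.8 0.0
      vertex 0.0 22.8 0.0
      vertex 0.0 22.8 17.2
    endloop
  endfacet
  facet normal 0.0000 1.0000 0.0000
    outer loop
      vertex 4.9 22.8 0.0
      vertex 0.0 22.8 17.2
      vertex 4.9 22.8 17.2
    endloop
  endfacet
  facet normal -1.0000 0.0000 0.0000
    outer loop
      vertex 0.0 22.8 0.0
      vertex 0.0 0.0 0.0
      vertex 0.0 0.0 17.2
    endloop
  endfacet
  facet normal -1.0000 0.0000 0.0000
    outer loop
      vertex 0.0 22.8 0.0
      vertex 0.0 0.0 17.2
      vertex 0.0 22.8 17.2
    endloop
  endfacet
endsolid part

The G0 Z moves step by Δz≈4.3 mm. Every layer's G1 loop is the same polygon, so the solid is a straight extrusion of it from z=0 to z≈17.2. Closing with flat bottom and top caps and triangulating gives 20 facets — an L-shaped prism: outer 24.8 × 22.8 mm, arm thicknesses ≈ 8.8 mm (horizontal) and 4.9 mm (vertical), extruded 17.2 mm in z.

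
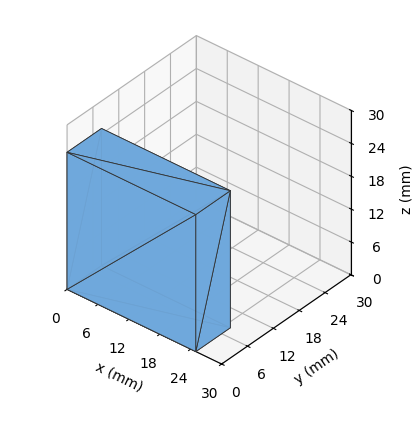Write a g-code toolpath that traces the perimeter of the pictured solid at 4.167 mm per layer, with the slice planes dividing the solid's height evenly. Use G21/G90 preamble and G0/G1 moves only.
Reading the render: the shape is a rectangular box, roughly 25 × 8 mm footprint and 25 mm tall (dimensions read to the nearest mm from the axis ticks). For the g-code, the solid's height is divided into equal slices at the stated Δz and each level perimeter traced with G1 moves after a G0 lift.

; perimeter-only toolpath
G21 ; units = mm
G90 ; absolute positioning
G28 ; home
; layer 1
G0 Z4.167
G0 X0.000 Y0.000
G1 X25.000 Y0.000
G1 X25.000 Y8.000
G1 X0.000 Y8.000
G1 X0.000 Y0.000
; layer 2
G0 Z8.333
G0 X0.000 Y0.000
G1 X25.000 Y0.000
G1 X25.000 Y8.000
G1 X0.000 Y8.000
G1 X0.000 Y0.000
; layer 3
G0 Z12.500
G0 X0.000 Y0.000
G1 X25.000 Y0.000
G1 X25.000 Y8.000
G1 X0.000 Y8.000
G1 X0.000 Y0.000
; layer 4
G0 Z16.667
G0 X0.000 Y0.000
G1 X25.000 Y0.000
G1 X25.000 Y8.000
G1 X0.000 Y8.000
G1 X0.000 Y0.000
; layer 5
G0 Z20.833
G0 X0.000 Y0.000
G1 X25.000 Y0.000
G1 X25.000 Y8.000
G1 X0.000 Y8.000
G1 X0.000 Y0.000
; layer 6
G0 Z25.000
G0 X0.000 Y0.000
G1 X25.000 Y0.000
G1 X25.000 Y8.000
G1 X0.000 Y8.000
G1 X0.000 Y0.000
M2 ; end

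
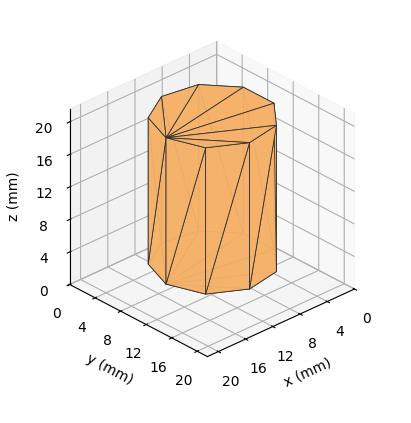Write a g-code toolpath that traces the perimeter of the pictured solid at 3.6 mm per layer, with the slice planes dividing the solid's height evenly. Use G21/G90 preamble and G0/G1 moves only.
Reading the render: the shape is a regular 9-sided prism (a cylinder approximated with 9 flat sides), circumscribed radius ≈ 7 mm, height ≈ 18 mm (dimensions read to the nearest mm from the axis ticks). For the g-code, the solid's height is divided into equal slices at the stated Δz and each level perimeter traced with G1 moves after a G0 lift.

; perimeter-only toolpath
G21 ; units = mm
G90 ; absolute positioning
G28 ; home
; layer 1
G0 Z3.6
G0 X14.0 Y7.0
G1 X12.4 Y11.5
G1 X8.2 Y13.9
G1 X3.5 Y13.1
G1 X0.4 Y9.4
G1 X0.4 Y4.6
G1 X3.5 Y0.9
G1 X8.2 Y0.1
G1 X12.4 Y2.5
G1 X14.0 Y7.0
; layer 2
G0 Z7.2
G0 X14.0 Y7.0
G1 X12.4 Y11.5
G1 X8.2 Y13.9
G1 X3.5 Y13.1
G1 X0.4 Y9.4
G1 X0.4 Y4.6
G1 X3.5 Y0.9
G1 X8.2 Y0.1
G1 X12.4 Y2.5
G1 X14.0 Y7.0
; layer 3
G0 Z10.8
G0 X14.0 Y7.0
G1 X12.4 Y11.5
G1 X8.2 Y13.9
G1 X3.5 Y13.1
G1 X0.4 Y9.4
G1 X0.4 Y4.6
G1 X3.5 Y0.9
G1 X8.2 Y0.1
G1 X12.4 Y2.5
G1 X14.0 Y7.0
; layer 4
G0 Z14.4
G0 X14.0 Y7.0
G1 X12.4 Y11.5
G1 X8.2 Y13.9
G1 X3.5 Y13.1
G1 X0.4 Y9.4
G1 X0.4 Y4.6
G1 X3.5 Y0.9
G1 X8.2 Y0.1
G1 X12.4 Y2.5
G1 X14.0 Y7.0
; layer 5
G0 Z18.0
G0 X14.0 Y7.0
G1 X12.4 Y11.5
G1 X8.2 Y13.9
G1 X3.5 Y13.1
G1 X0.4 Y9.4
G1 X0.4 Y4.6
G1 X3.5 Y0.9
G1 X8.2 Y0.1
G1 X12.4 Y2.5
G1 X14.0 Y7.0
M2 ; end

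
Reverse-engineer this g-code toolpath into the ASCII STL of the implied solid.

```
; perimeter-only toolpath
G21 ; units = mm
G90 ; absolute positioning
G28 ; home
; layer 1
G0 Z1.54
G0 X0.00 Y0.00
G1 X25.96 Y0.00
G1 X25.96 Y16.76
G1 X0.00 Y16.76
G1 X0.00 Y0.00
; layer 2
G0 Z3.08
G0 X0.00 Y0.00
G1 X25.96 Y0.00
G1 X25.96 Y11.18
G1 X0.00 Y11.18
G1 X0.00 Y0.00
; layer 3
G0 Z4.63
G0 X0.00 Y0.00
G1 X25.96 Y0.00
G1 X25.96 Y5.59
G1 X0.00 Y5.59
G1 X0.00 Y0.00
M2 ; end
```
solid part
  facet normal 0.0000 0.0000 -1.0000
    outer loop
      vertex 25.96 22.35 0.00
      vertex 25.96 0.00 0.00
      vertex 0.00 0.00 0.00
    endloop
  endfacet
  facet normal 0.0000 0.0000 -1.0000
    outer loop
      vertex 0.00 22.35 0.00
      vertex 25.96 22.35 0.00
      vertex 0.00 0.00 0.00
    endloop
  endfacet
  facet normal 0.0000 -1.0000 0.0000
    outer loop
      vertex 0.00 0.00 0.00
      vertex 25.96 0.00 0.00
      vertex 25.96 0.00 6.17
    endloop
  endfacet
  facet normal 0.0000 -1.0000 0.0000
    outer loop
      vertex 0.00 0.00 0.00
      vertex 25.96 0.00 6.17
      vertex 0.00 0.00 6.17
    endloop
  endfacet
  facet normal 0.0000 0.2661 0.9639
    outer loop
      vertex 0.00 0.00 6.17
      vertex 25.96 0.00 6.17
      vertex 25.96 22.35 0.00
    endloop
  endfacet
  facet normal 0.0000 0.2661 0.9639
    outer loop
      vertex 0.00 0.00 6.17
      vertex 25.96 22.35 0.00
      vertex 0.00 22.35 0.00
    endloop
  endfacet
  facet normal -1.0000 0.0000 0.0000
    outer loop
      vertex 0.00 0.00 6.17
      vertex 0.00 22.35 0.00
      vertex 0.00 0.00 0.00
    endloop
  endfacet
  facet normal 1.0000 0.0000 0.0000
    outer loop
      vertex 25.96 0.00 0.00
      vertex 25.96 22.35 0.00
      vertex 25.96 0.00 6.17
    endloop
  endfacet
endsolid part

The G0 Z moves step by Δz≈1.54 mm. The G1 loops shrink linearly with z, so the solid tapers from its base footprint up to z≈6.17. Closing with a flat bottom cap and the tapered top and triangulating gives 8 facets — a wedge (ramp): 26 × 22.4 mm base, rising to 6.17 mm along the y=0 edge and sloping linearly to z=0 at y=22.4.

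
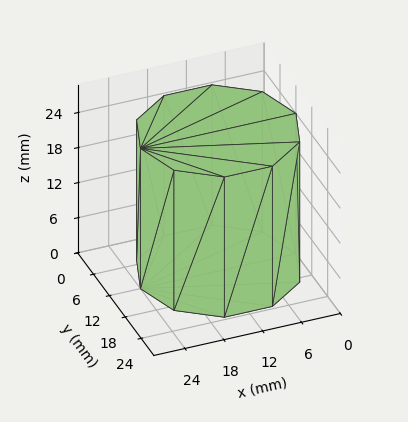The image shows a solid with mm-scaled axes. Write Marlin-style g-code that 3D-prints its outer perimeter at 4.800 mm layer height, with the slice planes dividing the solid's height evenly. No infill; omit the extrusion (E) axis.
Reading the render: the shape is a regular 10-sided prism (a cylinder approximated with 10 flat sides), circumscribed radius ≈ 12 mm, height ≈ 24 mm (dimensions read to the nearest mm from the axis ticks). For the g-code, the solid's height is divided into equal slices at the stated Δz and each level perimeter traced with G1 moves after a G0 lift.

; perimeter-only toolpath
G21 ; units = mm
G90 ; absolute positioning
G28 ; home
; layer 1
G0 Z4.800
G0 X24.000 Y12.000
G1 X21.708 Y19.053
G1 X15.708 Y23.413
G1 X8.292 Y23.413
G1 X2.292 Y19.053
G1 X0.000 Y12.000
G1 X2.292 Y4.947
G1 X8.292 Y0.587
G1 X15.708 Y0.587
G1 X21.708 Y4.947
G1 X24.000 Y12.000
; layer 2
G0 Z9.600
G0 X24.000 Y12.000
G1 X21.708 Y19.053
G1 X15.708 Y23.413
G1 X8.292 Y23.413
G1 X2.292 Y19.053
G1 X0.000 Y12.000
G1 X2.292 Y4.947
G1 X8.292 Y0.587
G1 X15.708 Y0.587
G1 X21.708 Y4.947
G1 X24.000 Y12.000
; layer 3
G0 Z14.400
G0 X24.000 Y12.000
G1 X21.708 Y19.053
G1 X15.708 Y23.413
G1 X8.292 Y23.413
G1 X2.292 Y19.053
G1 X0.000 Y12.000
G1 X2.292 Y4.947
G1 X8.292 Y0.587
G1 X15.708 Y0.587
G1 X21.708 Y4.947
G1 X24.000 Y12.000
; layer 4
G0 Z19.200
G0 X24.000 Y12.000
G1 X21.708 Y19.053
G1 X15.708 Y23.413
G1 X8.292 Y23.413
G1 X2.292 Y19.053
G1 X0.000 Y12.000
G1 X2.292 Y4.947
G1 X8.292 Y0.587
G1 X15.708 Y0.587
G1 X21.708 Y4.947
G1 X24.000 Y12.000
; layer 5
G0 Z24.000
G0 X24.000 Y12.000
G1 X21.708 Y19.053
G1 X15.708 Y23.413
G1 X8.292 Y23.413
G1 X2.292 Y19.053
G1 X0.000 Y12.000
G1 X2.292 Y4.947
G1 X8.292 Y0.587
G1 X15.708 Y0.587
G1 X21.708 Y4.947
G1 X24.000 Y12.000
M2 ; end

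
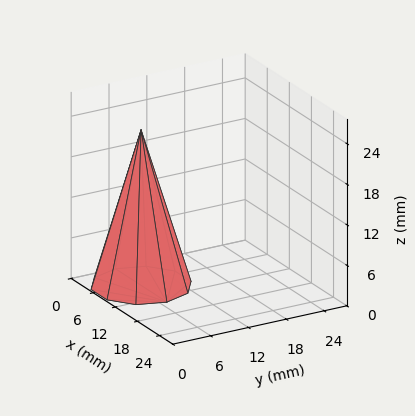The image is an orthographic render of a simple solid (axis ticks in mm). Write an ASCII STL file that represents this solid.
Reading the render: the shape is a regular 10-sided pyramid, base circumscribed radius ≈ 7 mm, apex at z ≈ 23 mm (dimensions read to the nearest mm from the axis ticks). For the STL, each face is triangulated and given an outward normal.

solid part
  facet normal 0.0000 0.0000 -1.0000
    outer loop
      vertex 9.163 13.657 0.000
      vertex 12.663 11.114 0.000
      vertex 14.000 7.000 0.000
    endloop
  endfacet
  facet normal 0.0000 0.0000 -1.0000
    outer loop
      vertex 4.837 13.657 0.000
      vertex 9.163 13.657 0.000
      vertex 14.000 7.000 0.000
    endloop
  endfacet
  facet normal 0.0000 0.0000 -1.0000
    outer loop
      vertex 1.337 11.114 0.000
      vertex 4.837 13.657 0.000
      vertex 14.000 7.000 0.000
    endloop
  endfacet
  facet normal 0.0000 0.0000 -1.0000
    outer loop
      vertex 0.000 7.000 0.000
      vertex 1.337 11.114 0.000
      vertex 14.000 7.000 0.000
    endloop
  endfacet
  facet normal 0.0000 0.0000 -1.0000
    outer loop
      vertex 1.337 2.886 0.000
      vertex 0.000 7.000 0.000
      vertex 14.000 7.000 0.000
    endloop
  endfacet
  facet normal 0.0000 0.0000 -1.0000
    outer loop
      vertex 4.837 0.343 0.000
      vertex 1.337 2.886 0.000
      vertex 14.000 7.000 0.000
    endloop
  endfacet
  facet normal 0.0000 0.0000 -1.0000
    outer loop
      vertex 9.163 0.343 0.000
      vertex 4.837 0.343 0.000
      vertex 14.000 7.000 0.000
    endloop
  endfacet
  facet normal 0.0000 0.0000 -1.0000
    outer loop
      vertex 12.663 2.886 0.000
      vertex 9.163 0.343 0.000
      vertex 14.000 7.000 0.000
    endloop
  endfacet
  facet normal 0.9135 0.2969 0.2780
    outer loop
      vertex 14.000 7.000 0.000
      vertex 12.663 11.114 0.000
      vertex 7.000 7.000 23.000
    endloop
  endfacet
  facet normal 0.5646 0.7771 0.2780
    outer loop
      vertex 12.663 11.114 0.000
      vertex 9.163 13.657 0.000
      vertex 7.000 7.000 23.000
    endloop
  endfacet
  facet normal 0.0000 0.9606 0.2780
    outer loop
      vertex 9.163 13.657 0.000
      vertex 4.837 13.657 0.000
      vertex 7.000 7.000 23.000
    endloop
  endfacet
  facet normal -0.5646 0.7771 0.2780
    outer loop
      vertex 4.837 13.657 0.000
      vertex 1.337 11.114 0.000
      vertex 7.000 7.000 23.000
    endloop
  endfacet
  facet normal -0.9135 0.2969 0.2780
    outer loop
      vertex 1.337 11.114 0.000
      vertex 0.000 7.000 0.000
      vertex 7.000 7.000 23.000
    endloop
  endfacet
  facet normal -0.9135 -0.2969 0.2780
    outer loop
      vertex 0.000 7.000 0.000
      vertex 1.337 2.886 0.000
      vertex 7.000 7.000 23.000
    endloop
  endfacet
  facet normal -0.5646 -0.7771 0.2780
    outer loop
      vertex 1.337 2.886 0.000
      vertex 4.837 0.343 0.000
      vertex 7.000 7.000 23.000
    endloop
  endfacet
  facet normal 0.0000 -0.9606 0.2780
    outer loop
      vertex 4.837 0.343 0.000
      vertex 9.163 0.343 0.000
      vertex 7.000 7.000 23.000
    endloop
  endfacet
  facet normal 0.5646 -0.7771 0.2780
    outer loop
      vertex 9.163 0.343 0.000
      vertex 12.663 2.886 0.000
      vertex 7.000 7.000 23.000
    endloop
  endfacet
  facet normal 0.9135 -0.2969 0.2780
    outer loop
      vertex 12.663 2.886 0.000
      vertex 14.000 7.000 0.000
      vertex 7.000 7.000 23.000
    endloop
  endfacet
endsolid part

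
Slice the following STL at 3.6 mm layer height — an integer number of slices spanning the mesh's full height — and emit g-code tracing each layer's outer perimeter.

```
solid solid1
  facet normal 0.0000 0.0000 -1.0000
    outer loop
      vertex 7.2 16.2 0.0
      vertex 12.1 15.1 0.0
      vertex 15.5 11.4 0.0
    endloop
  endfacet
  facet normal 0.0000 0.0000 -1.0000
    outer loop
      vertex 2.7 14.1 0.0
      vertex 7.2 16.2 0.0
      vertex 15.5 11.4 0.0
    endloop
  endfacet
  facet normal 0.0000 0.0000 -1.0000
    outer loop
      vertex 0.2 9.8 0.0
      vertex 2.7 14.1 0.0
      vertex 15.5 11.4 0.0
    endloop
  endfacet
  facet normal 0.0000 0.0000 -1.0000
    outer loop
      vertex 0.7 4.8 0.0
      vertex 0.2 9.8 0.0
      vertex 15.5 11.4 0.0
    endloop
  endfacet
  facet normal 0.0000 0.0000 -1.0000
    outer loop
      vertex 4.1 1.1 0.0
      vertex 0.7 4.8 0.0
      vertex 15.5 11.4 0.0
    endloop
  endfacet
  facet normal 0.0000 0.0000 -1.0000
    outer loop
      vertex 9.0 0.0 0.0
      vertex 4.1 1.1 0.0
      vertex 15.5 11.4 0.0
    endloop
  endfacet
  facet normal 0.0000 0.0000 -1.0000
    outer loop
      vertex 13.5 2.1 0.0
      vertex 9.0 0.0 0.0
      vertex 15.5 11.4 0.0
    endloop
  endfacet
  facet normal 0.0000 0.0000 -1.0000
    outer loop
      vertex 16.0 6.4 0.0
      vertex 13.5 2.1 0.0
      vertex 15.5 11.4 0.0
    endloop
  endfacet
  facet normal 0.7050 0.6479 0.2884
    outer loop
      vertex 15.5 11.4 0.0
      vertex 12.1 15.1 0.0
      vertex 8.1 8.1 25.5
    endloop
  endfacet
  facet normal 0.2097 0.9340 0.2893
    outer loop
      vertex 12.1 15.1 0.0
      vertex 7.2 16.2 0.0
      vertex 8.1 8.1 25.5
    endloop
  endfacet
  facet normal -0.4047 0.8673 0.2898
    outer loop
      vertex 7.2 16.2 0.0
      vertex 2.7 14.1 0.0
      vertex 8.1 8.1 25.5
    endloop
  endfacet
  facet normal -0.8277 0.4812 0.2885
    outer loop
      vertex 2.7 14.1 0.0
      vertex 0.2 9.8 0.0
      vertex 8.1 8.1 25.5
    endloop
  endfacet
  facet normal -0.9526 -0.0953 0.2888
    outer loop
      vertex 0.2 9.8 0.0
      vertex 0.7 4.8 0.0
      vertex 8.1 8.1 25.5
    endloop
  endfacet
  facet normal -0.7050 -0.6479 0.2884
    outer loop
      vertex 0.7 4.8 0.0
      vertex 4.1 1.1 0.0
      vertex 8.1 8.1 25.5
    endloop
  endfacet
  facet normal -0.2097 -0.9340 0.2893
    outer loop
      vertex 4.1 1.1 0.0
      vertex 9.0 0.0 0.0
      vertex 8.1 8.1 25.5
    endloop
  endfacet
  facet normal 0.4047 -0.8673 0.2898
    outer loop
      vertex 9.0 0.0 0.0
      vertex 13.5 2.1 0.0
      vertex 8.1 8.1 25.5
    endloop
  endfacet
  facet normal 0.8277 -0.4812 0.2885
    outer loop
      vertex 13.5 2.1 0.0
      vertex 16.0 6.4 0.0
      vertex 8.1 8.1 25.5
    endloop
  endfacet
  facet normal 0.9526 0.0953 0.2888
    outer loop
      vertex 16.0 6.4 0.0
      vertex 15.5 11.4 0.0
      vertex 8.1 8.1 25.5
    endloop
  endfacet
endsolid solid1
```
; perimeter-only toolpath
G21 ; units = mm
G90 ; absolute positioning
G28 ; home
; layer 1
G0 Z3.6
G0 X14.4 Y10.9
G1 X11.5 Y14.1
G1 X7.3 Y15.0
G1 X3.5 Y13.2
G1 X1.3 Y9.6
G1 X1.8 Y5.3
G1 X4.7 Y2.1
G1 X8.9 Y1.2
G1 X12.7 Y3.0
G1 X14.9 Y6.6
G1 X14.4 Y10.9
; layer 2
G0 Z7.3
G0 X13.4 Y10.5
G1 X11.0 Y13.1
G1 X7.5 Y13.9
G1 X4.2 Y12.4
G1 X2.5 Y9.3
G1 X2.8 Y5.7
G1 X5.2 Y3.1
G1 X8.7 Y2.3
G1 X12.0 Y3.8
G1 X13.7 Y6.9
G1 X13.4 Y10.5
; layer 3
G0 Z10.9
G0 X12.3 Y10.0
G1 X10.4 Y12.1
G1 X7.6 Y12.7
G1 X5.0 Y11.5
G1 X3.6 Y9.1
G1 X3.9 Y6.2
G1 X5.8 Y4.1
G1 X8.6 Y3.5
G1 X11.2 Y4.7
G1 X12.6 Y7.1
G1 X12.3 Y10.0
; layer 4
G0 Z14.6
G0 X11.3 Y9.5
G1 X9.8 Y11.1
G1 X7.7 Y11.6
G1 X5.8 Y10.7
G1 X4.7 Y8.8
G1 X4.9 Y6.7
G1 X6.4 Y5.1
G1 X8.5 Y4.6
G1 X10.4 Y5.5
G1 X11.5 Y7.4
G1 X11.3 Y9.5
; layer 5
G0 Z18.2
G0 X10.2 Y9.0
G1 X9.2 Y10.1
G1 X7.8 Y10.4
G1 X6.6 Y9.8
G1 X5.8 Y8.6
G1 X6.0 Y7.2
G1 X7.0 Y6.1
G1 X8.4 Y5.8
G1 X9.6 Y6.4
G1 X10.4 Y7.6
G1 X10.2 Y9.0
; layer 6
G0 Z21.9
G0 X9.2 Y8.6
G1 X8.7 Y9.1
G1 X8.0 Y9.3
G1 X7.3 Y9.0
G1 X7.0 Y8.3
G1 X7.0 Y7.6
G1 X7.5 Y7.1
G1 X8.2 Y6.9
G1 X8.9 Y7.2
G1 X9.2 Y7.9
G1 X9.2 Y8.6
M2 ; end

The solid is a regular 10-sided pyramid, base circumscribed radius ≈ 8.1 mm, apex at z ≈ 25.5 mm. Slicing at Δz = 3.6 mm — 7 equal slices spanning the solid's height, so layer i sits at z = i·h/7 — gives 6 non-empty perimeters. Each is a 10-segment closed polygon; G0 lifts to the layer z and rapids to the start vertex, then G1 traces the edges. The cross-section shrinks linearly with z (the slice at the apex is degenerate and omitted).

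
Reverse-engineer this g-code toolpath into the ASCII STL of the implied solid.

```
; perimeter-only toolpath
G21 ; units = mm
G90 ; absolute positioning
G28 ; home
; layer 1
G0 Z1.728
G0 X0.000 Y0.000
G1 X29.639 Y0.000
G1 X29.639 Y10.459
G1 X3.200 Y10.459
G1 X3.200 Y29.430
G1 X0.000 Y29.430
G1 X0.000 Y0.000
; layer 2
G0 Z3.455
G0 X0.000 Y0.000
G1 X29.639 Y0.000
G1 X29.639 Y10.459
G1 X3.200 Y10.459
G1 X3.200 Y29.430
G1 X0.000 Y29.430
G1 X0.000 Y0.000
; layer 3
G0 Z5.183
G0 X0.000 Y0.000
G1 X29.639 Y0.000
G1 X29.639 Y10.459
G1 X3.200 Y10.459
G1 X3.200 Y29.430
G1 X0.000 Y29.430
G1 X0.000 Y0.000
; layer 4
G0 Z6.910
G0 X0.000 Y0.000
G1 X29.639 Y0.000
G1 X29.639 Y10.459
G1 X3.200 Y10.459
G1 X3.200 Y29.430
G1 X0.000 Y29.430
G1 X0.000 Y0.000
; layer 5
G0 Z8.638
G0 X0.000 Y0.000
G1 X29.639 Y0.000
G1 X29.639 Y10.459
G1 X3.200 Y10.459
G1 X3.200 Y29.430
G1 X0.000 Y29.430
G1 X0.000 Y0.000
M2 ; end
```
solid part
  facet normal 0.0000 0.0000 -1.0000
    outer loop
      vertex 29.639 10.459 0.000
      vertex 29.639 0.000 0.000
      vertex 0.000 0.000 0.000
    endloop
  endfacet
  facet normal 0.0000 0.0000 -1.0000
    outer loop
      vertex 3.200 10.459 0.000
      vertex 29.639 10.459 0.000
      vertex 0.000 0.000 0.000
    endloop
  endfacet
  facet normal 0.0000 0.0000 -1.0000
    outer loop
      vertex 3.200 29.430 0.000
      vertex 3.200 10.459 0.000
      vertex 0.000 0.000 0.000
    endloop
  endfacet
  facet normal 0.0000 0.0000 -1.0000
    outer loop
      vertex 0.000 29.430 0.000
      vertex 3.200 29.430 0.000
      vertex 0.000 0.000 0.000
    endloop
  endfacet
  facet normal 0.0000 0.0000 1.0000
    outer loop
      vertex 0.000 0.000 8.638
      vertex 29.639 0.000 8.638
      vertex 29.639 10.459 8.638
    endloop
  endfacet
  facet normal 0.0000 0.0000 1.0000
    outer loop
      vertex 0.000 0.000 8.638
      vertex 29.639 10.459 8.638
      vertex 3.200 10.459 8.638
    endloop
  endfacet
  facet normal 0.0000 0.0000 1.0000
    outer loop
      vertex 0.000 0.000 8.638
      vertex 3.200 10.459 8.638
      vertex 3.200 29.430 8.638
    endloop
  endfacet
  facet normal 0.0000 0.0000 1.0000
    outer loop
      vertex 0.000 0.000 8.638
      vertex 3.200 29.430 8.638
      vertex 0.000 29.430 8.638
    endloop
  endfacet
  facet normal 0.0000 -1.0000 0.0000
    outer loop
      vertex 0.000 0.000 0.000
      vertex 29.639 0.000 0.000
      vertex 29.639 0.000 8.638
    endloop
  endfacet
  facet normal 0.0000 -1.0000 0.0000
    outer loop
      vertex 0.000 0.000 0.000
      vertex 29.639 0.000 8.638
      vertex 0.000 0.000 8.638
    endloop
  endfacet
  facet normal 1.0000 0.0000 0.0000
    outer loop
      vertex 29.639 0.000 0.000
      vertex 29.639 10.459 0.000
      vertex 29.639 10.459 8.638
    endloop
  endfacet
  facet normal 1.0000 0.0000 0.0000
    outer loop
      vertex 29.639 0.000 0.000
      vertex 29.639 10.459 8.638
      vertex 29.639 0.000 8.638
    endloop
  endfacet
  facet normal 0.0000 1.0000 0.0000
    outer loop
      vertex 29.639 10.459 0.000
      vertex 3.200 10.459 0.000
      vertex 3.200 10.459 8.638
    endloop
  endfacet
  facet normal 0.0000 1.0000 0.0000
    outer loop
      vertex 29.639 10.459 0.000
      vertex 3.200 10.459 8.638
      vertex 29.639 10.459 8.638
    endloop
  endfacet
  facet normal 1.0000 0.0000 0.0000
    outer loop
      vertex 3.200 10.459 0.000
      vertex 3.200 29.430 0.000
      vertex 3.200 29.430 8.638
    endloop
  endfacet
  facet normal 1.0000 0.0000 0.0000
    outer loop
      vertex 3.200 10.459 0.000
      vertex 3.200 29.430 8.638
      vertex 3.200 10.459 8.638
    endloop
  endfacet
  facet normal 0.0000 1.0000 0.0000
    outer loop
      vertex 3.200 29.430 0.000
      vertex 0.000 29.430 0.000
      vertex 0.000 29.430 8.638
    endloop
  endfacet
  facet normal 0.0000 1.0000 0.0000
    outer loop
      vertex 3.200 29.430 0.000
      vertex 0.000 29.430 8.638
      vertex 3.200 29.430 8.638
    endloop
  endfacet
  facet normal -1.0000 0.0000 0.0000
    outer loop
      vertex 0.000 29.430 0.000
      vertex 0.000 0.000 0.000
      vertex 0.000 0.000 8.638
    endloop
  endfacet
  facet normal -1.0000 0.0000 0.0000
    outer loop
      vertex 0.000 29.430 0.000
      vertex 0.000 0.000 8.638
      vertex 0.000 29.430 8.638
    endloop
  endfacet
endsolid part

The G0 Z moves step by Δz≈1.728 mm. Every layer's G1 loop is the same polygon, so the solid is a straight extrusion of it from z=0 to z≈8.64. Closing with flat bottom and top caps and triangulating gives 20 facets — an L-shaped prism: outer 29.6 × 29.4 mm, arm thicknesses ≈ 10.5 mm (horizontal) and 3.2 mm (vertical), extruded 8.64 mm in z.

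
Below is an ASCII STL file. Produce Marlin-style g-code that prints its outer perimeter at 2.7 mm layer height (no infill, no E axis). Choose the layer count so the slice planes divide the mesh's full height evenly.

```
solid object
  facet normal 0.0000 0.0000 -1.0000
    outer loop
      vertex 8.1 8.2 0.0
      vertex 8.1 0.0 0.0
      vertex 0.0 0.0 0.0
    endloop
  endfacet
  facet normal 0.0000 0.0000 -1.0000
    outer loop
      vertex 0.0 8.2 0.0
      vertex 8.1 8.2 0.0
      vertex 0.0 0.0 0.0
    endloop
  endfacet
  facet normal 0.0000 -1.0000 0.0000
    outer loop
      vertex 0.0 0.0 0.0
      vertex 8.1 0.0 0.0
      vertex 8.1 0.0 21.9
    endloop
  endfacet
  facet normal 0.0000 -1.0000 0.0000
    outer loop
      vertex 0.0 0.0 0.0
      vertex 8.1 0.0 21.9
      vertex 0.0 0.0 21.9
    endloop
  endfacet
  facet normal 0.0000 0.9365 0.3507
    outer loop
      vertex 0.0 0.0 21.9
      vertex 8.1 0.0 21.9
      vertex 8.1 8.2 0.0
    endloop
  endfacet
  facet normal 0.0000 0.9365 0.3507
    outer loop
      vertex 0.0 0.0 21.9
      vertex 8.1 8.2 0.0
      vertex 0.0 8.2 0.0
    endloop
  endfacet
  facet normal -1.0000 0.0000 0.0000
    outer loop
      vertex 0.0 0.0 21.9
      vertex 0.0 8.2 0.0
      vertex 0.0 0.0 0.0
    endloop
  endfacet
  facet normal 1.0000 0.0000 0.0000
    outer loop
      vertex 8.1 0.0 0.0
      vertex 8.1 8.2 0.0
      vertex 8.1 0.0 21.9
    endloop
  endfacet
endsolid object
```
; perimeter-only toolpath
G21 ; units = mm
G90 ; absolute positioning
G28 ; home
; layer 1
G0 Z2.7
G0 X0.0 Y0.0
G1 X8.1 Y0.0
G1 X8.1 Y7.2
G1 X0.0 Y7.2
G1 X0.0 Y0.0
; layer 2
G0 Z5.5
G0 X0.0 Y0.0
G1 X8.1 Y0.0
G1 X8.1 Y6.1
G1 X0.0 Y6.1
G1 X0.0 Y0.0
; layer 3
G0 Z8.2
G0 X0.0 Y0.0
G1 X8.1 Y0.0
G1 X8.1 Y5.1
G1 X0.0 Y5.1
G1 X0.0 Y0.0
; layer 4
G0 Z10.9
G0 X0.0 Y0.0
G1 X8.1 Y0.0
G1 X8.1 Y4.1
G1 X0.0 Y4.1
G1 X0.0 Y0.0
; layer 5
G0 Z13.7
G0 X0.0 Y0.0
G1 X8.1 Y0.0
G1 X8.1 Y3.1
G1 X0.0 Y3.1
G1 X0.0 Y0.0
; layer 6
G0 Z16.4
G0 X0.0 Y0.0
G1 X8.1 Y0.0
G1 X8.1 Y2.1
G1 X0.0 Y2.1
G1 X0.0 Y0.0
; layer 7
G0 Z19.2
G0 X0.0 Y0.0
G1 X8.1 Y0.0
G1 X8.1 Y1.0
G1 X0.0 Y1.0
G1 X0.0 Y0.0
M2 ; end

The solid is a wedge (ramp): 8.1 × 8.2 mm base, rising to 21.9 mm along the y=0 edge and sloping linearly to z=0 at y=8.2. Slicing at Δz = 2.7 mm — 8 equal slices spanning the solid's height, so layer i sits at z = i·h/8 — gives 7 non-empty perimeters. Each is a 4-segment closed polygon; G0 lifts to the layer z and rapids to the start vertex, then G1 traces the edges. The cross-section shrinks linearly with z (the slice at the apex is degenerate and omitted).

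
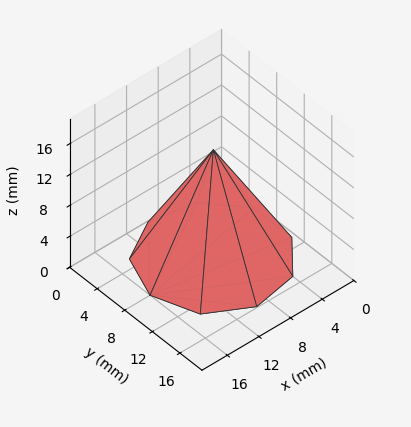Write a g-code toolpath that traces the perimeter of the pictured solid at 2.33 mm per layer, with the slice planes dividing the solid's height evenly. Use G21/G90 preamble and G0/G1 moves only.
Reading the render: the shape is a regular 9-sided pyramid, base circumscribed radius ≈ 8 mm, apex at z ≈ 14 mm (dimensions read to the nearest mm from the axis ticks). For the g-code, the solid's height is divided into equal slices at the stated Δz and each level perimeter traced with G1 moves after a G0 lift.

; perimeter-only toolpath
G21 ; units = mm
G90 ; absolute positioning
G28 ; home
; layer 1
G0 Z2.33
G0 X14.67 Y8.00
G1 X13.11 Y12.28
G1 X9.16 Y14.57
G1 X4.67 Y13.77
G1 X1.73 Y10.28
G1 X1.73 Y5.72
G1 X4.67 Y2.23
G1 X9.16 Y1.43
G1 X13.11 Y3.72
G1 X14.67 Y8.00
; layer 2
G0 Z4.67
G0 X13.33 Y8.00
G1 X12.09 Y11.43
G1 X8.93 Y13.25
G1 X5.33 Y12.62
G1 X2.99 Y9.83
G1 X2.99 Y6.17
G1 X5.33 Y3.38
G1 X8.93 Y2.75
G1 X12.09 Y4.57
G1 X13.33 Y8.00
; layer 3
G0 Z7.00
G0 X12.00 Y8.00
G1 X11.07 Y10.57
G1 X8.70 Y11.94
G1 X6.00 Y11.46
G1 X4.24 Y9.37
G1 X4.24 Y6.63
G1 X6.00 Y4.54
G1 X8.70 Y4.06
G1 X11.07 Y5.43
G1 X12.00 Y8.00
; layer 4
G0 Z9.33
G0 X10.67 Y8.00
G1 X10.04 Y9.71
G1 X8.46 Y10.63
G1 X6.67 Y10.31
G1 X5.49 Y8.91
G1 X5.49 Y7.09
G1 X6.67 Y5.69
G1 X8.46 Y5.37
G1 X10.04 Y6.29
G1 X10.67 Y8.00
; layer 5
G0 Z11.67
G0 X9.33 Y8.00
G1 X9.02 Y8.86
G1 X8.23 Y9.31
G1 X7.33 Y9.15
G1 X6.75 Y8.46
G1 X6.75 Y7.54
G1 X7.33 Y6.85
G1 X8.23 Y6.69
G1 X9.02 Y7.14
G1 X9.33 Y8.00
M2 ; end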